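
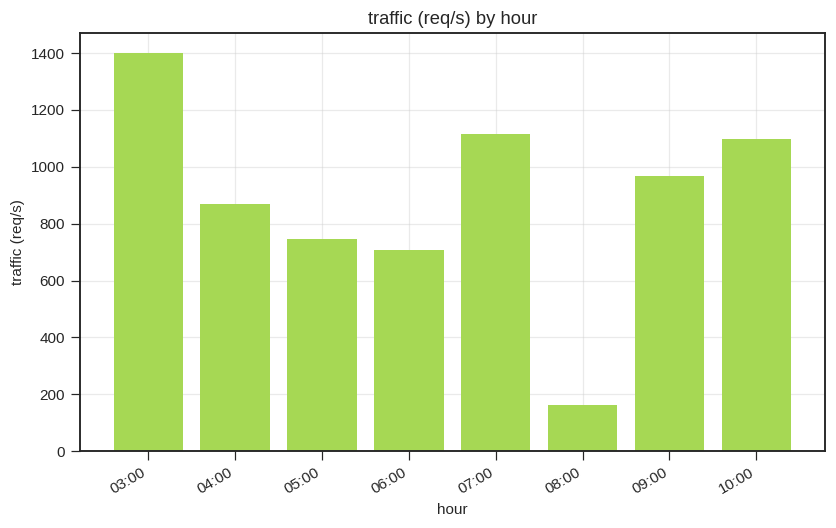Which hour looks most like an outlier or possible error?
08:00

08:00 ≈ 200; the rest sit between ≈ 800 and ≈ 1400.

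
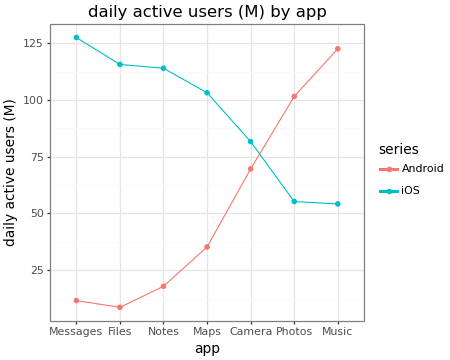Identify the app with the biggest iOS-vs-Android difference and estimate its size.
Messages: iOS ≈ 130, Android ≈ 10 → gap ≈ 120. Next-largest (Files) is only ≈ 110.

Messages, ≈ 120 M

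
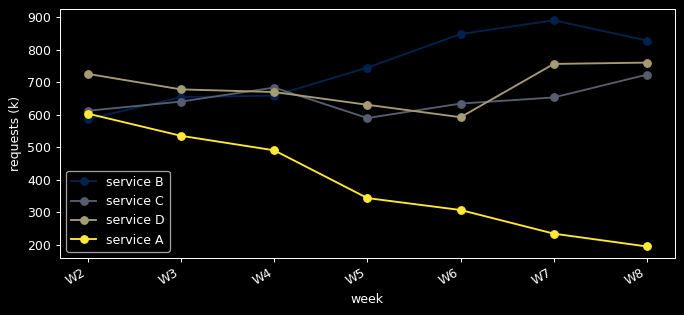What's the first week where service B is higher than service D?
W5

W4: service B ≈ 700 vs service D ≈ 700 (not yet); W5: service B ≈ 700 vs service D ≈ 600 (first crossover).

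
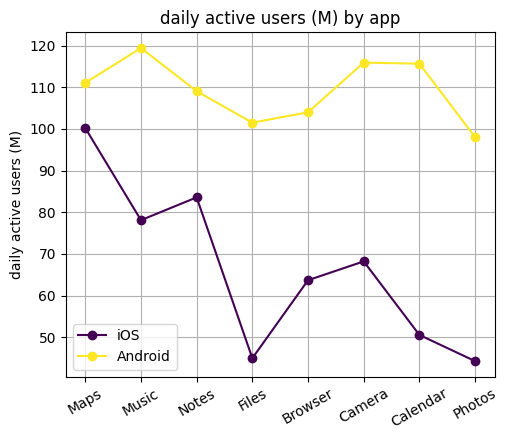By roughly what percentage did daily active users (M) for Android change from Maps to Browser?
Maps ≈ 110, Browser ≈ 100; (100 − 110) / 110 ≈ -9.1%.

≈ -9.1%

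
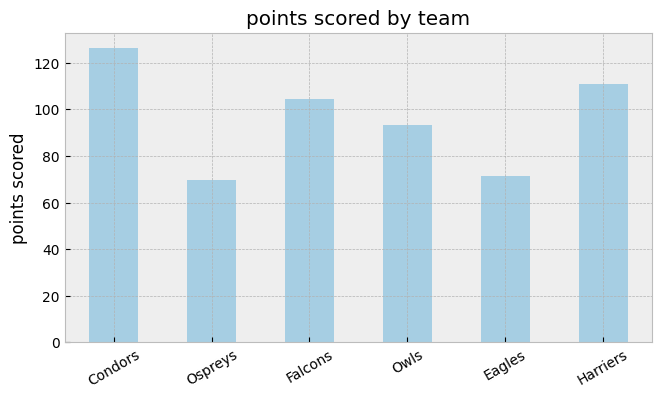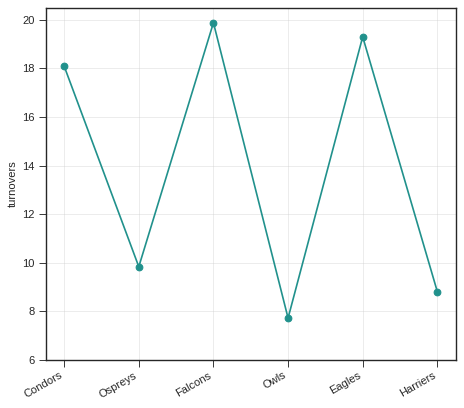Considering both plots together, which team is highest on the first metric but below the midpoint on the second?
Chart 2 median turnovers ≈ 14; below-median teams: Ospreys, Owls, Harriers. Among those, Harriers has the highest points scored (≈ 120).

Harriers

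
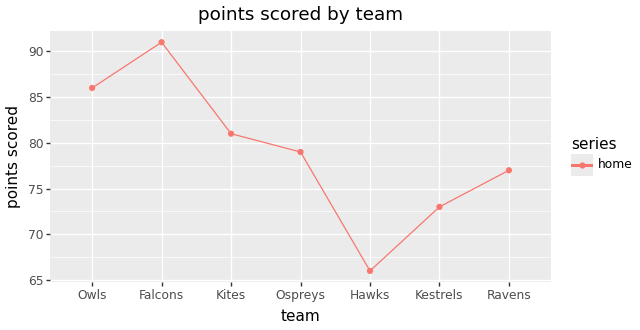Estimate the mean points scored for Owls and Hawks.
≈ 75

(85 + 65) / 2 ≈ 75.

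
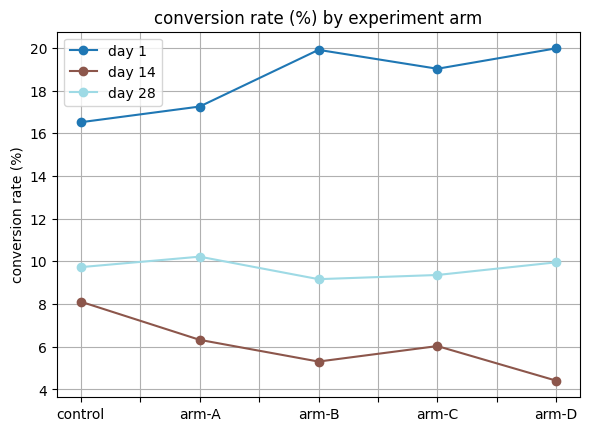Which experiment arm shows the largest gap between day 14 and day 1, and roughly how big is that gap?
arm-D, ≈ 16 %

arm-D: day 14 ≈ 4, day 1 ≈ 20 → gap ≈ 16. Next-largest (arm-B) is only ≈ 14.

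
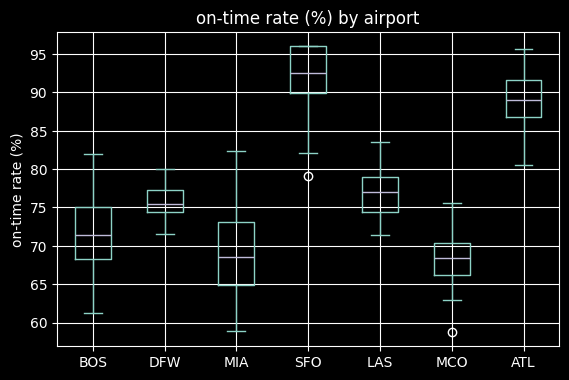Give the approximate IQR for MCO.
≈ 5

Q3 ≈ 70, Q1 ≈ 65; IQR ≈ 5.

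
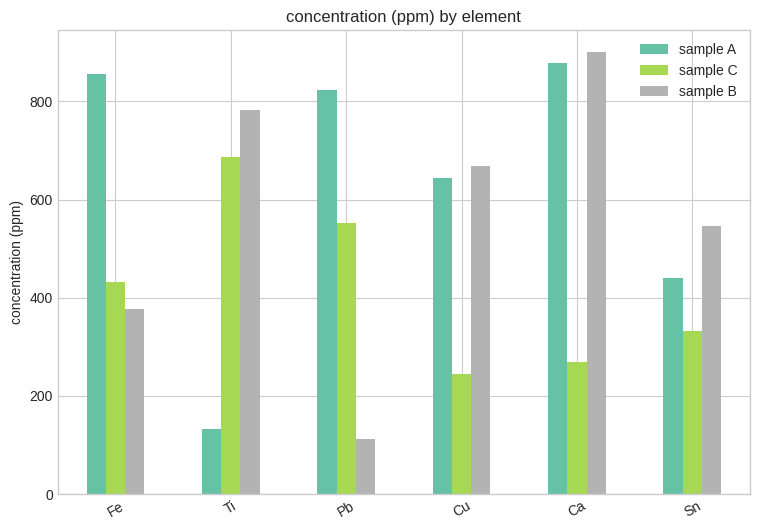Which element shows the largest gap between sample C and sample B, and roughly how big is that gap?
Ca: sample C ≈ 300, sample B ≈ 900 → gap ≈ 600. Next-largest (Pb) is only ≈ 500.

Ca, ≈ 600 ppm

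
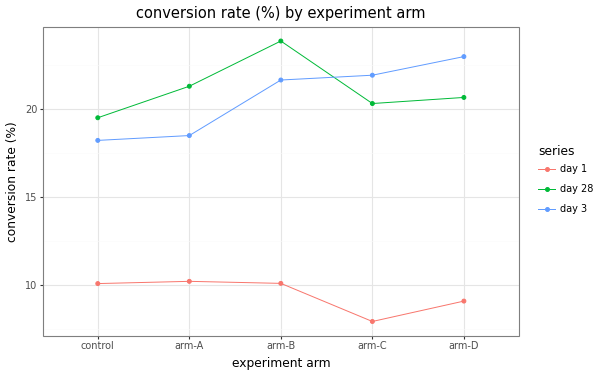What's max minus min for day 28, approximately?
Max arm-B ≈ 24, min control ≈ 20; range ≈ 4.

≈ 4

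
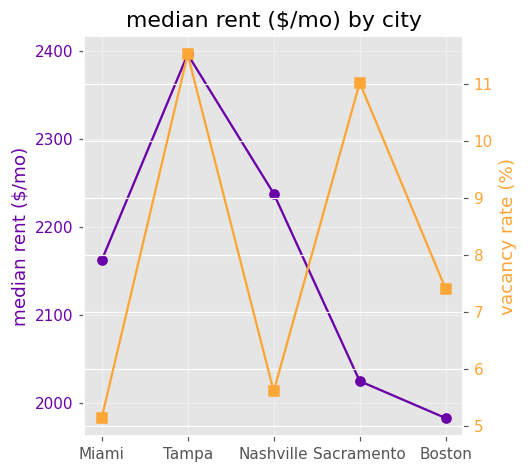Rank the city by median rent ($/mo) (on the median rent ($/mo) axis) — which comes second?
Nashville

Top 3 (on the median rent ($/mo) axis): Tampa ≈ 2400, Nashville ≈ 2250, Miami ≈ 2150.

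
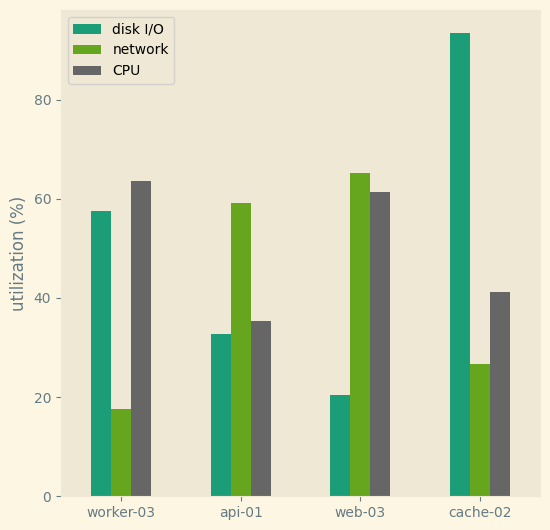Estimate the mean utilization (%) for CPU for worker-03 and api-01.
(60 + 40) / 2 ≈ 50.

≈ 50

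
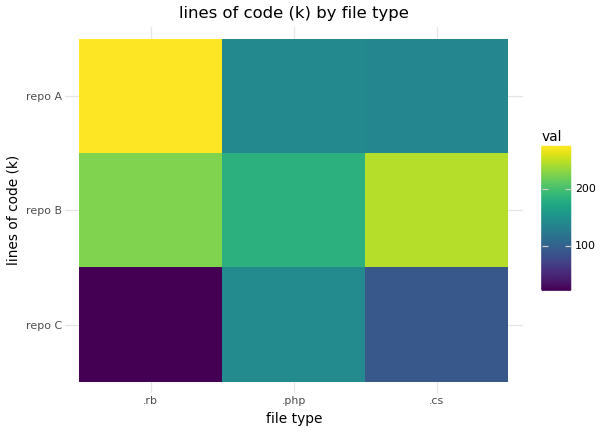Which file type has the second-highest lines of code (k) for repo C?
Top 3 for repo C: .php ≈ 150, .cs ≈ 100, .rb ≈ 25.

.cs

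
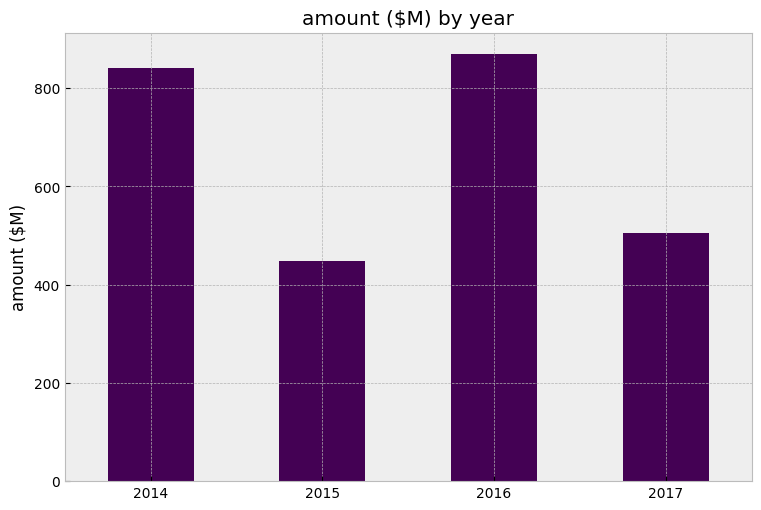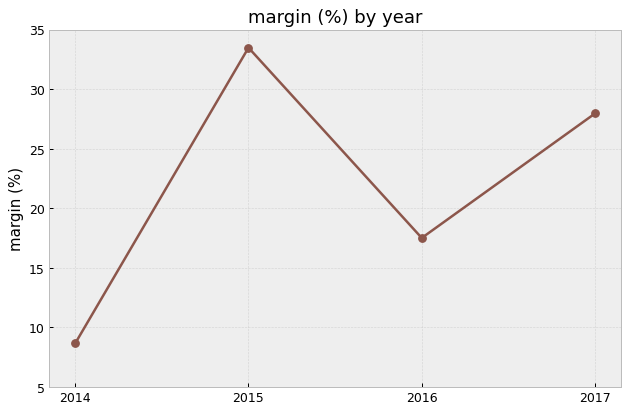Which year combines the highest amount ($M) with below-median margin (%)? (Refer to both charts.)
Chart 2 median margin (%) ≈ 25; below-median years: 2014, 2016. Among those, 2016 has the highest amount ($M) (≈ 900).

2016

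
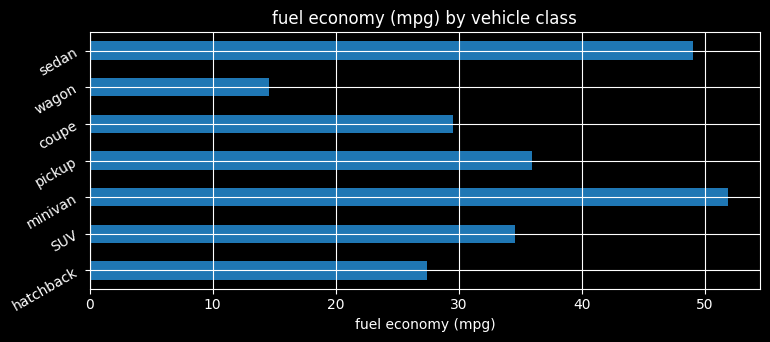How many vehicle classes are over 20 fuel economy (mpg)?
Above 20: hatchback, SUV, minivan, pickup, coupe, sedan.

6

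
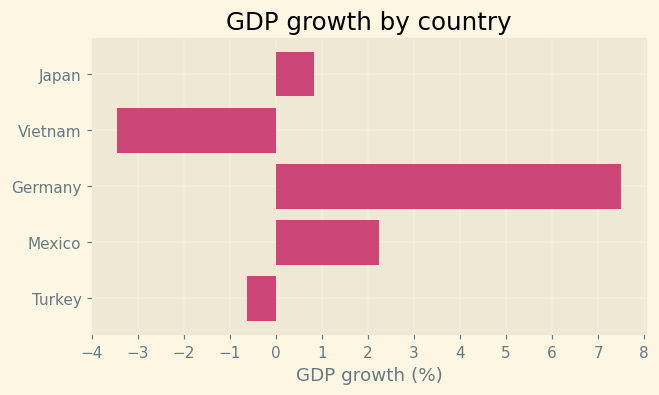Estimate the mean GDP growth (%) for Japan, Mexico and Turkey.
(1 + 2 + -1) / 3 ≈ 1.

≈ 1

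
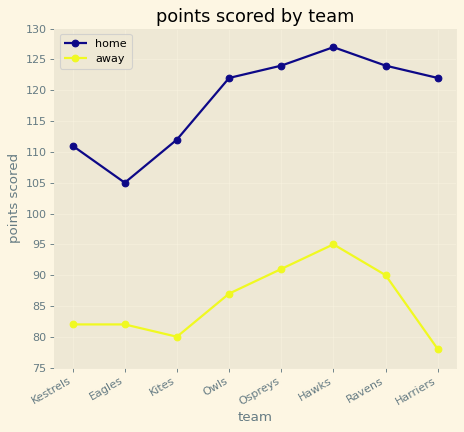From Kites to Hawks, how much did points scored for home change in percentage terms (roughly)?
≈ +13.6%

Kites ≈ 110, Hawks ≈ 125; (125 − 110) / 110 ≈ +13.6%.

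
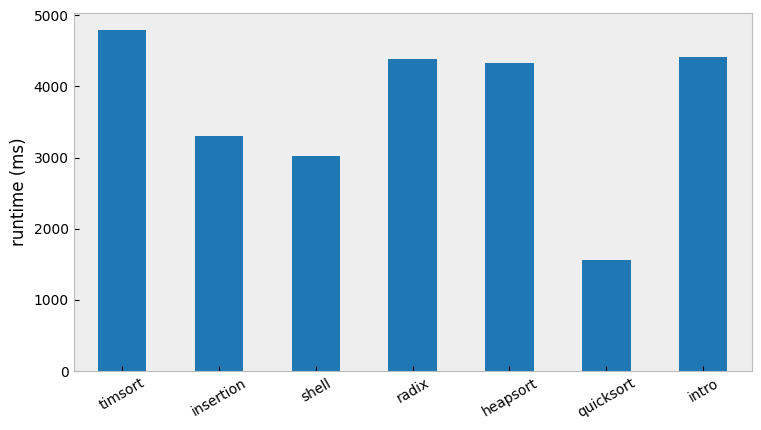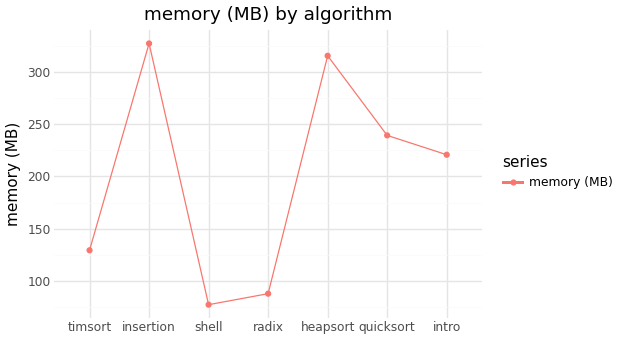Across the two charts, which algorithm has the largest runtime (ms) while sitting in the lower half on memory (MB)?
Chart 2 median memory (MB) ≈ 200; below-median algorithms: timsort, shell, radix. Among those, timsort has the highest runtime (ms) (≈ 5000).

timsort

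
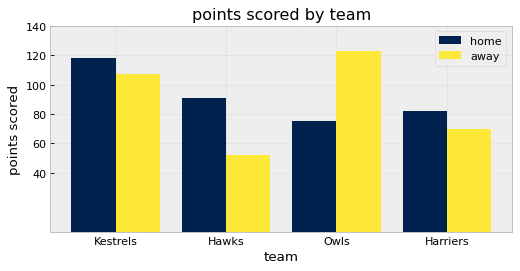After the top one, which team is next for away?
Top 3 for away: Owls ≈ 120, Kestrels ≈ 100, Harriers ≈ 80.

Kestrels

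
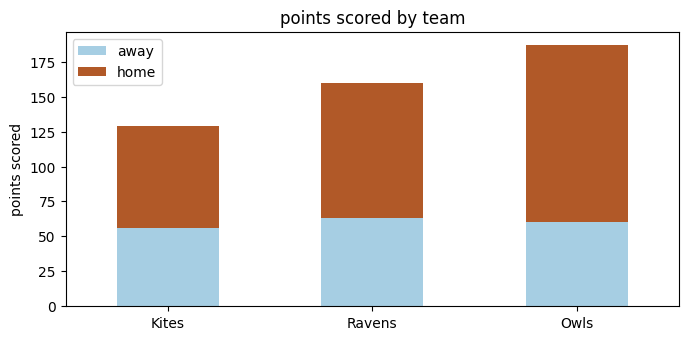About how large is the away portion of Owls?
away top ≈ 60, bottom ≈ 0; segment ≈ 60.

≈ 60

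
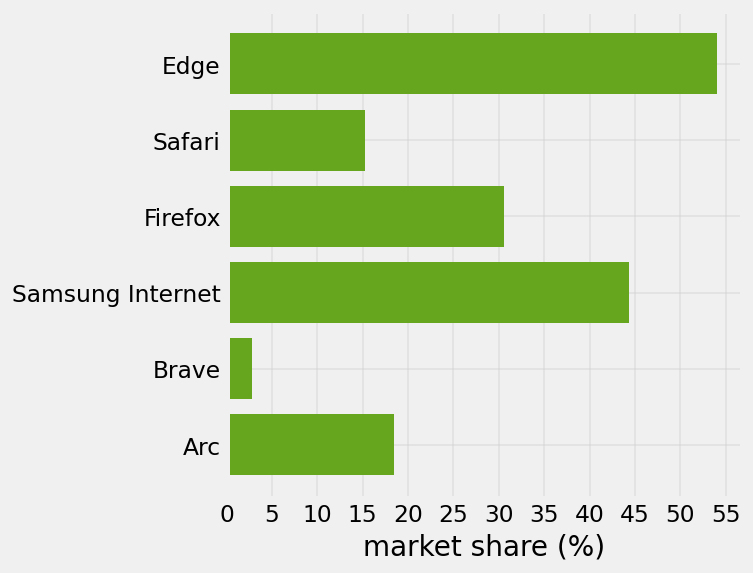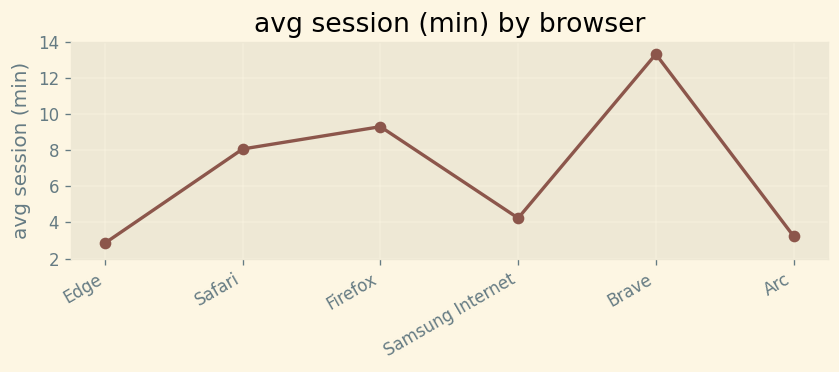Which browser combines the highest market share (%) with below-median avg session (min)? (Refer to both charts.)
Edge

Chart 2 median avg session (min) ≈ 6; below-median browsers: Edge, Samsung Internet, Arc. Among those, Edge has the highest market share (%) (≈ 55).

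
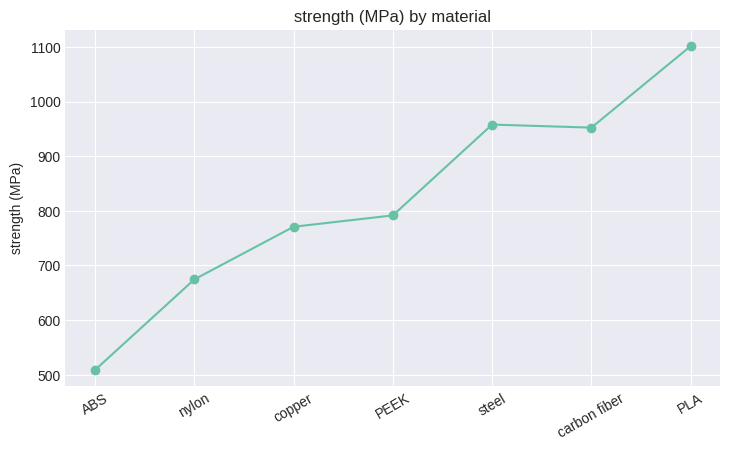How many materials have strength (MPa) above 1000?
Above 1000: PLA.

1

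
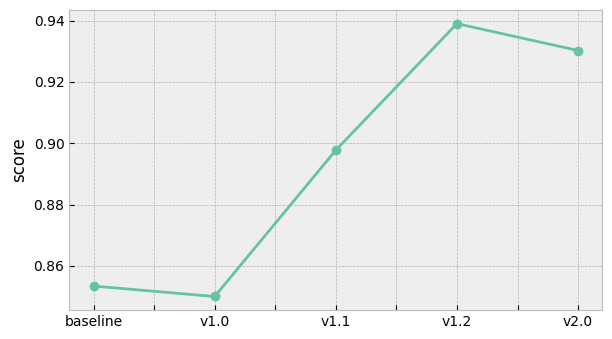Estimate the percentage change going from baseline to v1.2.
≈ +10.6%

baseline ≈ 0.85, v1.2 ≈ 0.94; (0.94 − 0.85) / 0.85 ≈ +10.6%.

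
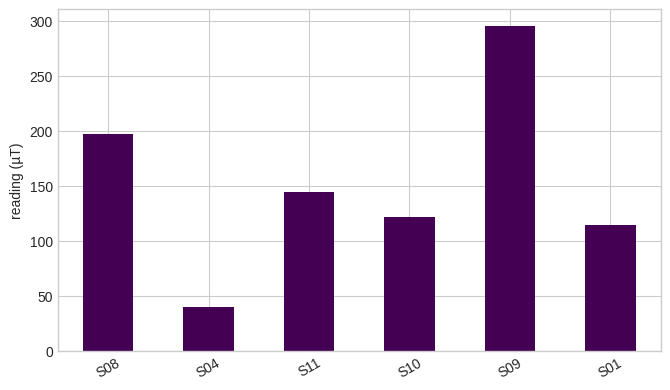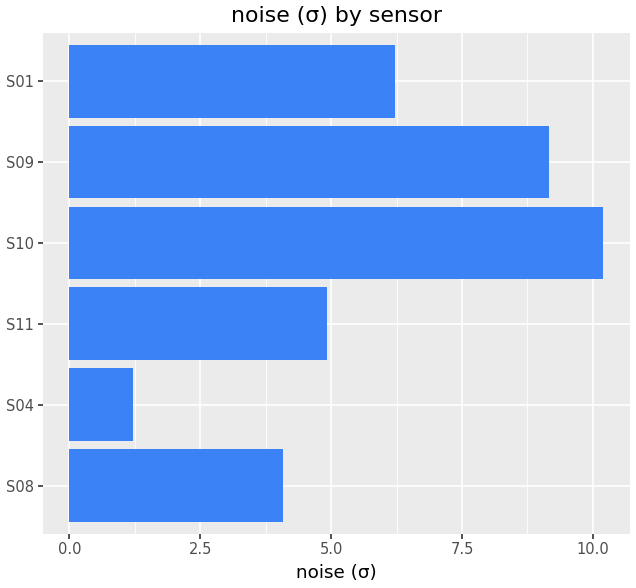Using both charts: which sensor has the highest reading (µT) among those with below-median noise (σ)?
S08

Chart 2 median noise (σ) ≈ 6; below-median sensors: S08, S04, S11. Among those, S08 has the highest reading (µT) (≈ 200).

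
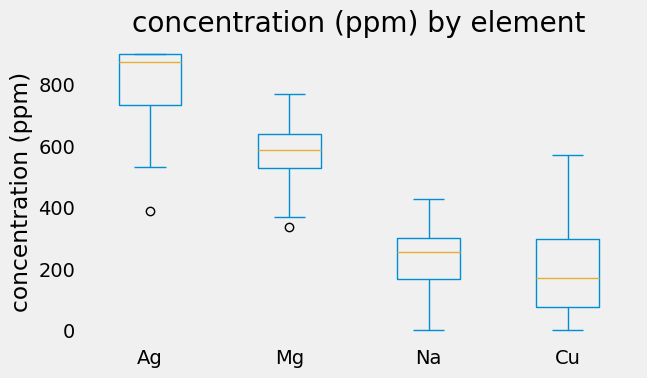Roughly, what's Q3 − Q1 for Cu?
Q3 ≈ 300, Q1 ≈ 100; IQR ≈ 200.

≈ 200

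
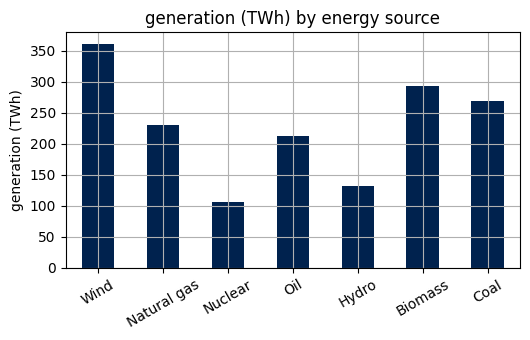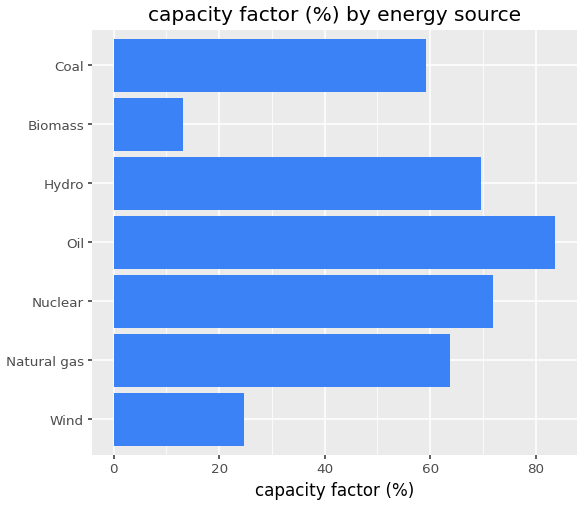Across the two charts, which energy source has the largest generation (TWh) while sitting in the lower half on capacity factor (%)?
Chart 2 median capacity factor (%) ≈ 60; below-median energy sources: Wind, Biomass, Coal. Among those, Wind has the highest generation (TWh) (≈ 350).

Wind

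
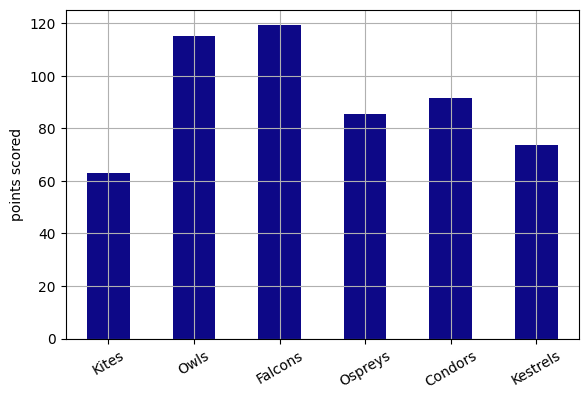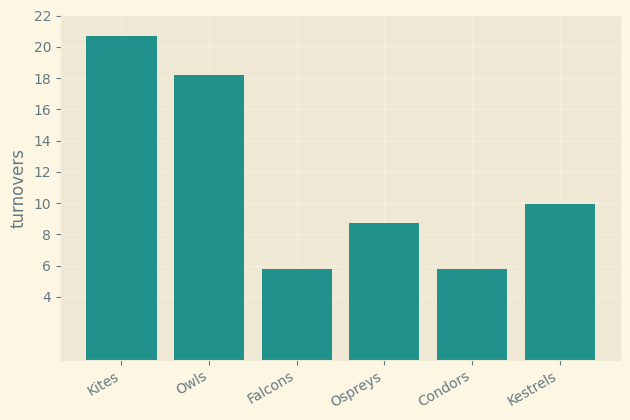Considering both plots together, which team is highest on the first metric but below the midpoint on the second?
Chart 2 median turnovers ≈ 10; below-median teams: Falcons, Ospreys, Condors. Among those, Falcons has the highest points scored (≈ 120).

Falcons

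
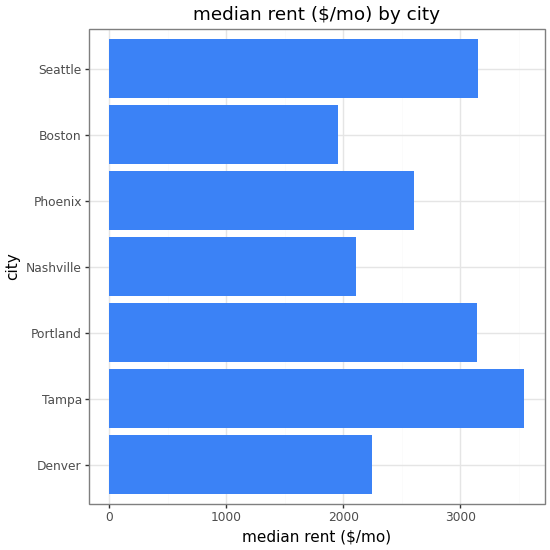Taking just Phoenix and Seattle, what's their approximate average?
(2500 + 3000) / 2 ≈ 2750.

≈ 2750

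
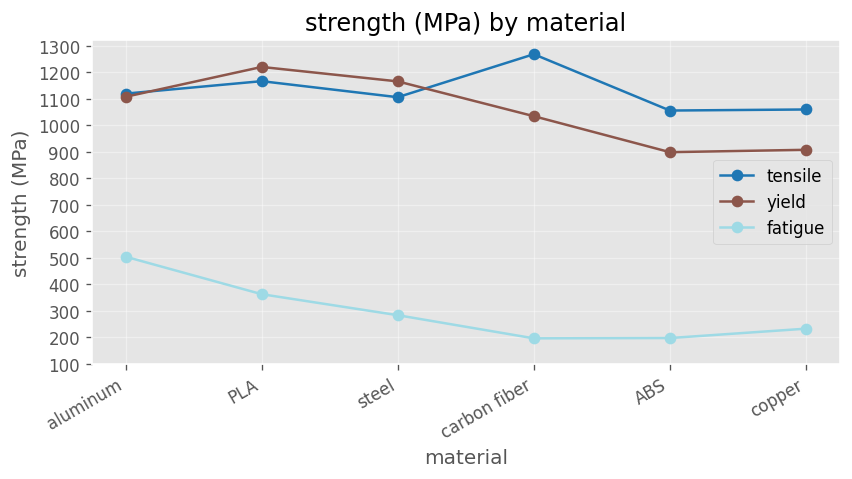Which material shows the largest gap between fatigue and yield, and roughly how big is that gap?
steel: fatigue ≈ 300, yield ≈ 1200 → gap ≈ 900. Next-largest (PLA) is only ≈ 800.

steel, ≈ 900 MPa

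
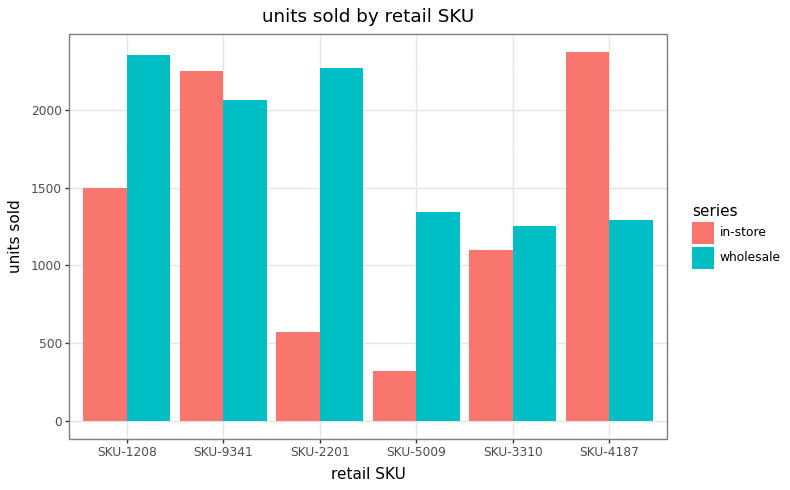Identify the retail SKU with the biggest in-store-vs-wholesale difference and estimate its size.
SKU-2201, ≈ 1600

SKU-2201: in-store ≈ 600, wholesale ≈ 2200 → gap ≈ 1600. Next-largest (SKU-4187) is only ≈ 1200.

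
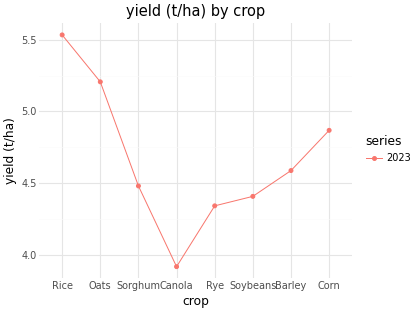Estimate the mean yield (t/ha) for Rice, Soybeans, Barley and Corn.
(5.6 + 4.4 + 4.6 + 4.8) / 4 ≈ 4.85.

≈ 4.85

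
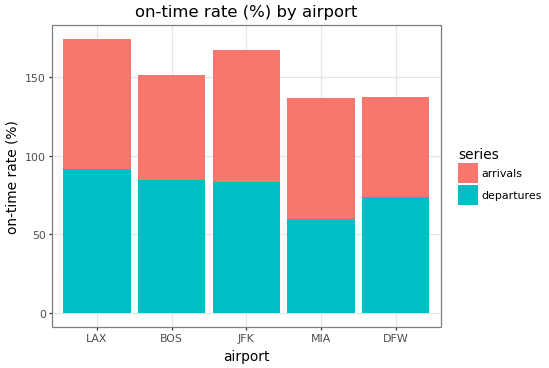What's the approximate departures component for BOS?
≈ 80

departures top ≈ 80, bottom ≈ 0; segment ≈ 80.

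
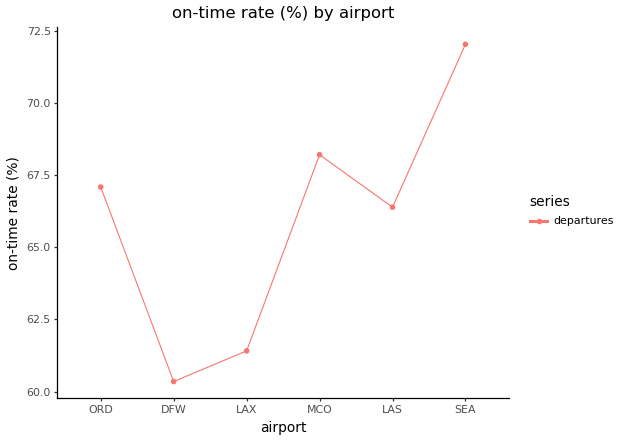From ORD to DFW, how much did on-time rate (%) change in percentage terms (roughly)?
≈ -10.4%

ORD ≈ 67, DFW ≈ 60; (60 − 67) / 67 ≈ -10.4%.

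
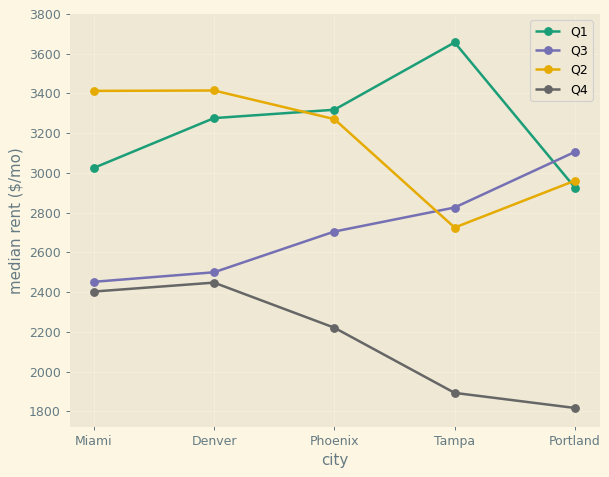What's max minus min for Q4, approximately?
Max Denver ≈ 2400, min Portland ≈ 1800; range ≈ 600.

≈ 600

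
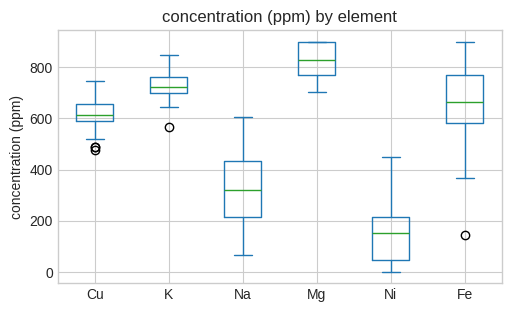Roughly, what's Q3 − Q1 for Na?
≈ 200

Q3 ≈ 400, Q1 ≈ 200; IQR ≈ 200.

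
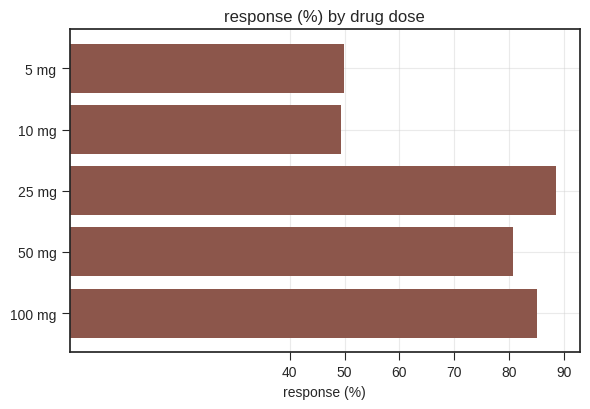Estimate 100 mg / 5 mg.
100 mg ≈ 90, 5 mg ≈ 50; 90/50 ≈ 1.8.

≈ 1.8×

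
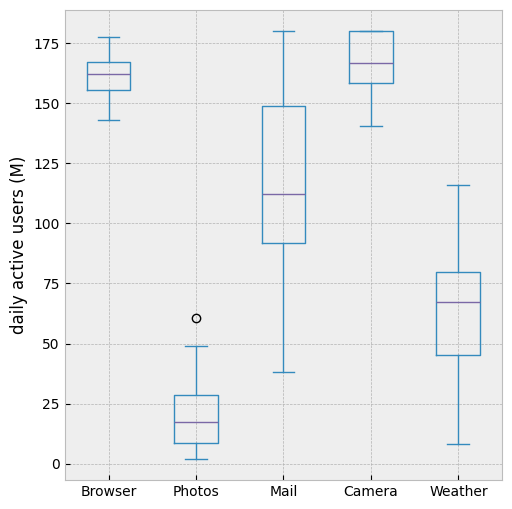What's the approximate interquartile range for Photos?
≈ 20

Q3 ≈ 20, Q1 ≈ 0; IQR ≈ 20.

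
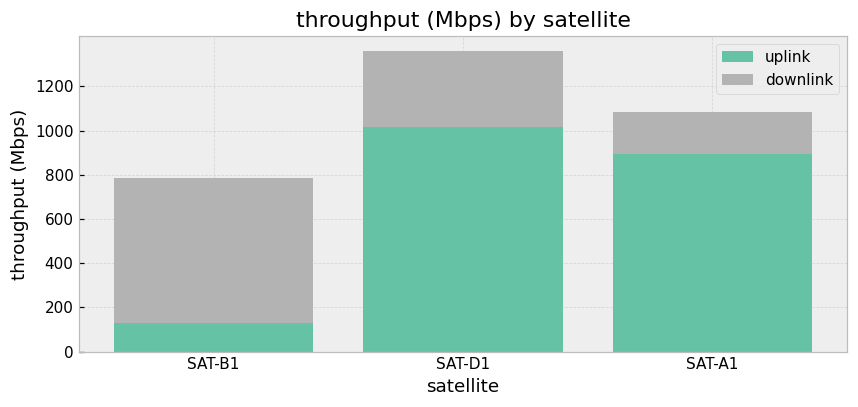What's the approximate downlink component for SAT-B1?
downlink top ≈ 800, bottom ≈ 200; segment ≈ 600.

≈ 600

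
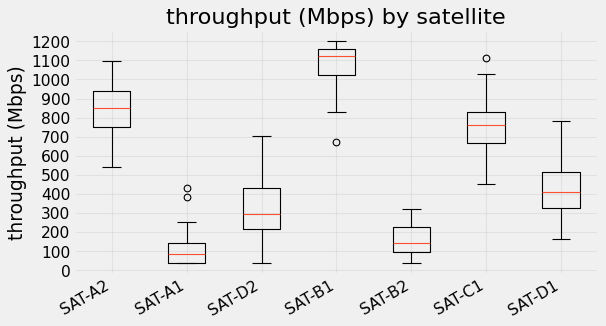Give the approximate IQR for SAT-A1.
Q3 ≈ 100, Q1 ≈ 0; IQR ≈ 100.

≈ 100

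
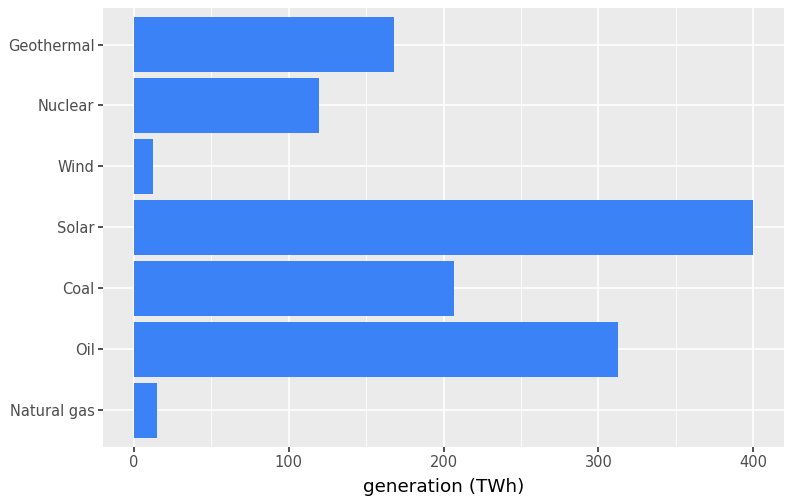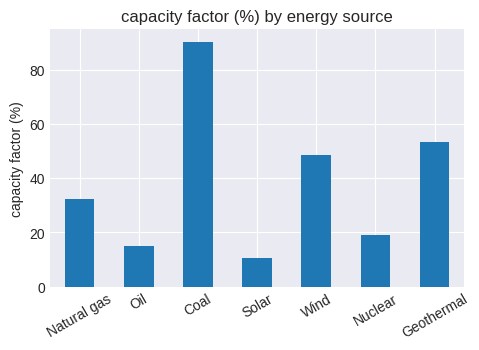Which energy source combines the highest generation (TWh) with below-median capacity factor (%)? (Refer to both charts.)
Solar

Chart 2 median capacity factor (%) ≈ 30; below-median energy sources: Oil, Solar, Nuclear. Among those, Solar has the highest generation (TWh) (≈ 400).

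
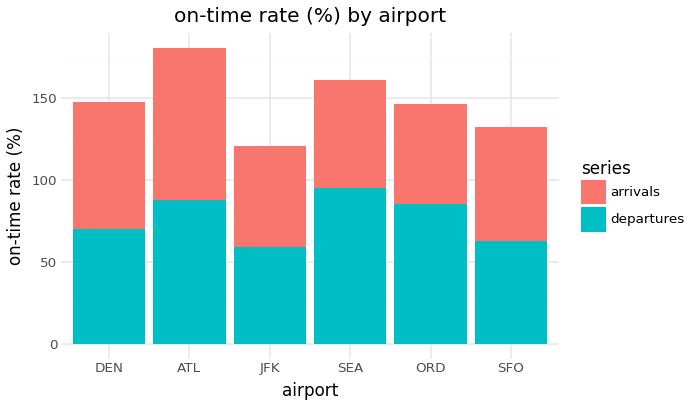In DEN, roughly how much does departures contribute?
departures top ≈ 80, bottom ≈ 0; segment ≈ 80.

≈ 80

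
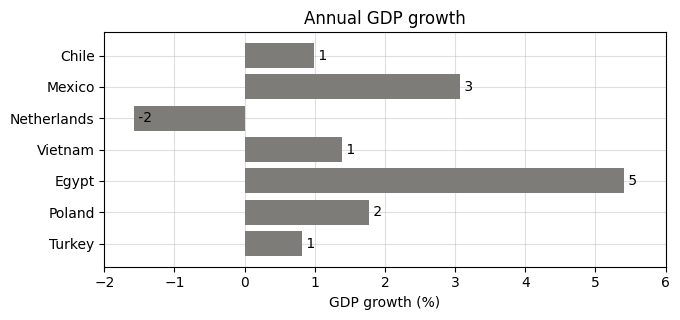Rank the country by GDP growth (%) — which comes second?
Mexico

Top 3: Egypt ≈ 5, Mexico ≈ 3, Poland ≈ 2.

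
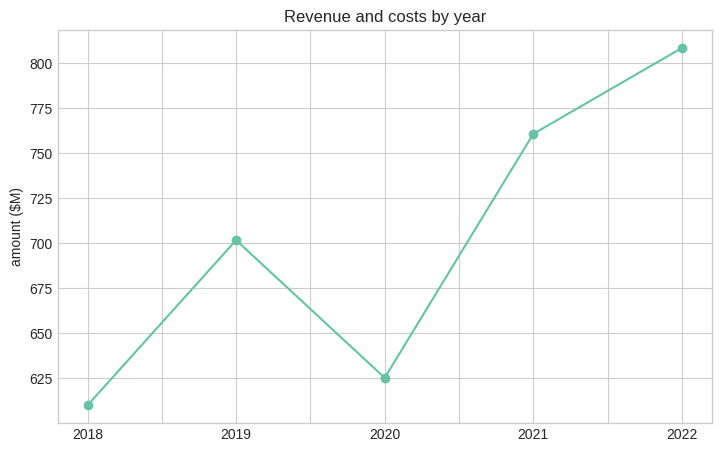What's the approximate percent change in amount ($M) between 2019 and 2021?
≈ +8.6%

2019 ≈ 700, 2021 ≈ 760; (760 − 700) / 700 ≈ +8.6%.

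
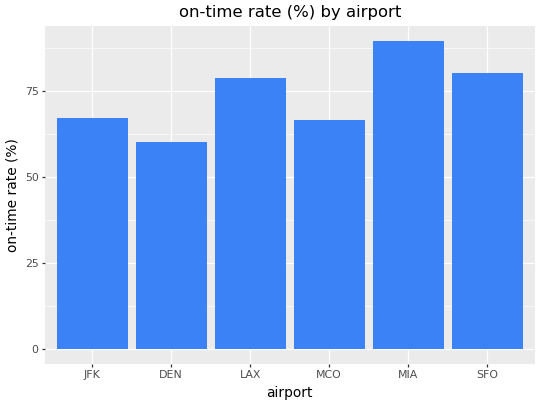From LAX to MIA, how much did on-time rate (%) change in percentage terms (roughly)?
≈ +12.5%

LAX ≈ 80, MIA ≈ 90; (90 − 80) / 80 ≈ +12.5%.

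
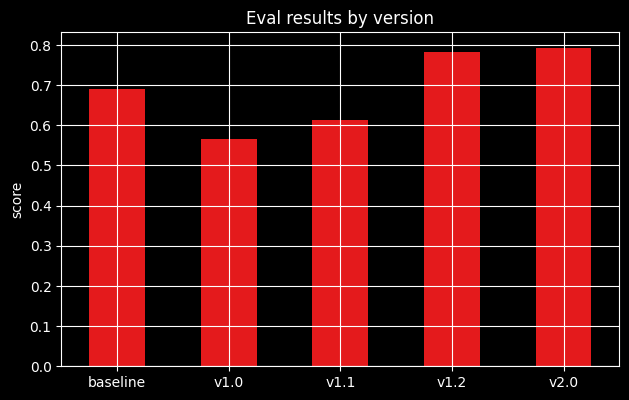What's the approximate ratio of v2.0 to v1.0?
≈ 1.33×

v2.0 ≈ 0.8, v1.0 ≈ 0.6; 0.8/0.6 ≈ 1.33.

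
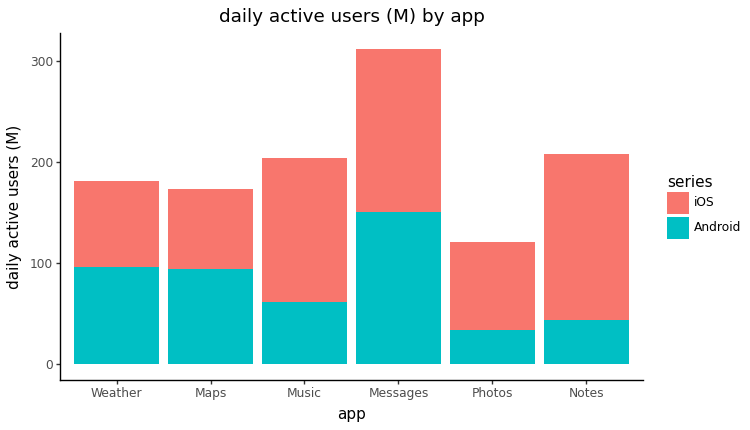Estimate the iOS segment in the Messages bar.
iOS top ≈ 300, bottom ≈ 150; segment ≈ 150.

≈ 150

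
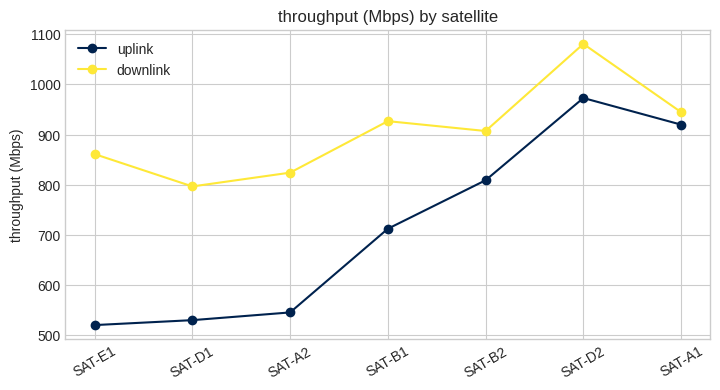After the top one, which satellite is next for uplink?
Top 3 for uplink: SAT-D2 ≈ 950, SAT-A1 ≈ 900, SAT-B2 ≈ 800.

SAT-A1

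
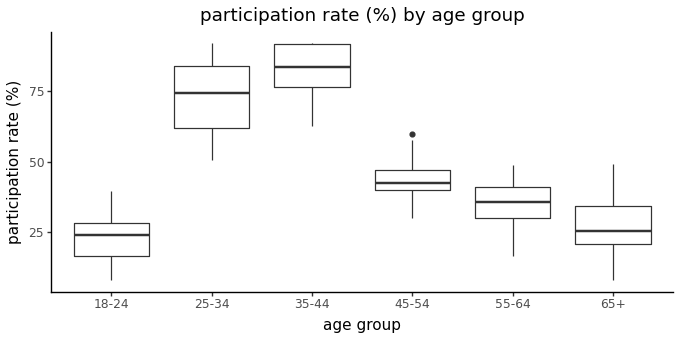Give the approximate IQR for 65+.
≈ 15

Q3 ≈ 35, Q1 ≈ 20; IQR ≈ 15.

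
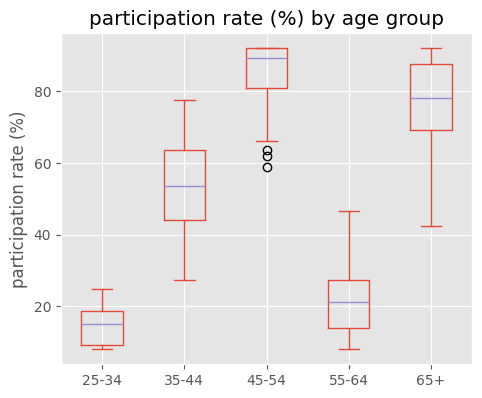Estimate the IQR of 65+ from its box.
Q3 ≈ 90, Q1 ≈ 70; IQR ≈ 20.

≈ 20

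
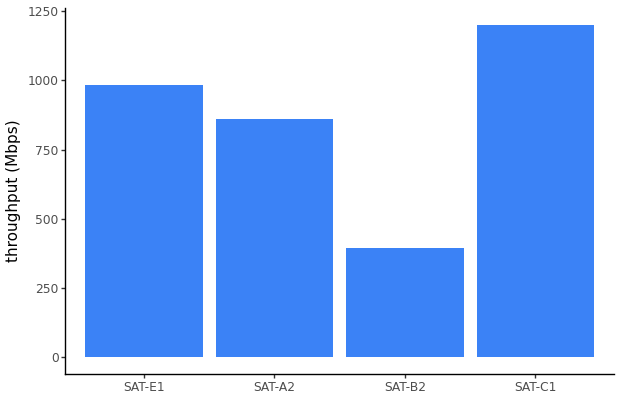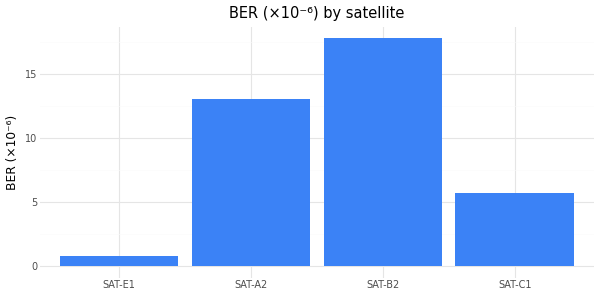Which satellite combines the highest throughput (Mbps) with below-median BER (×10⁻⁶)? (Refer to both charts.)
SAT-C1

Chart 2 median BER (×10⁻⁶) ≈ 10; below-median satellites: SAT-E1, SAT-C1. Among those, SAT-C1 has the highest throughput (Mbps) (≈ 1200).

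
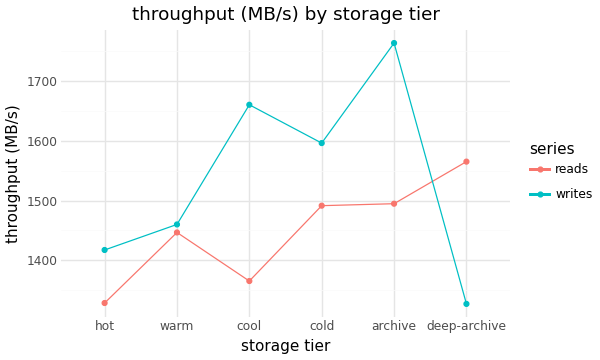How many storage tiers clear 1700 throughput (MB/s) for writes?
Above 1700: archive.

1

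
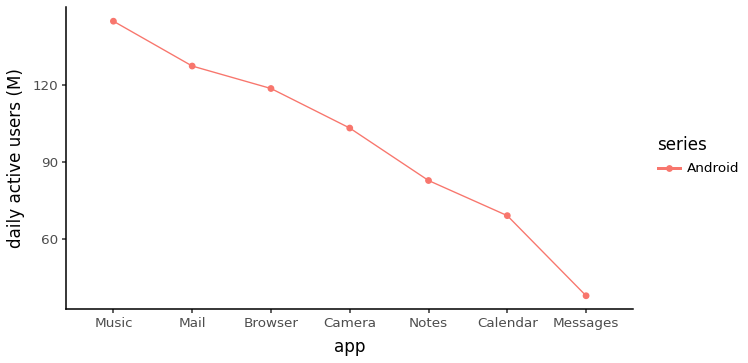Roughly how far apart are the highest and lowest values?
≈ 100

Max Music ≈ 140, min Messages ≈ 40; range ≈ 100.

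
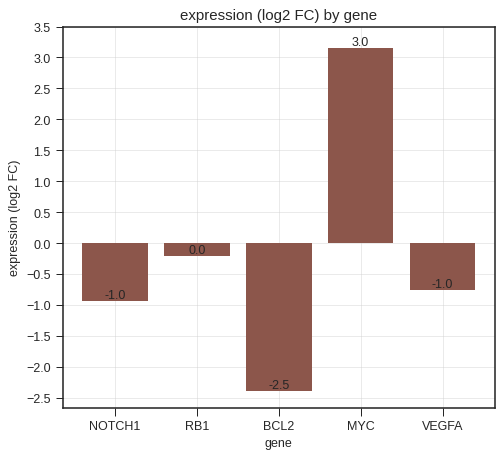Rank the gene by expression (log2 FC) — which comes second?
RB1

Top 3: MYC ≈ 3.0, RB1 ≈ 0.0, VEGFA ≈ -1.0.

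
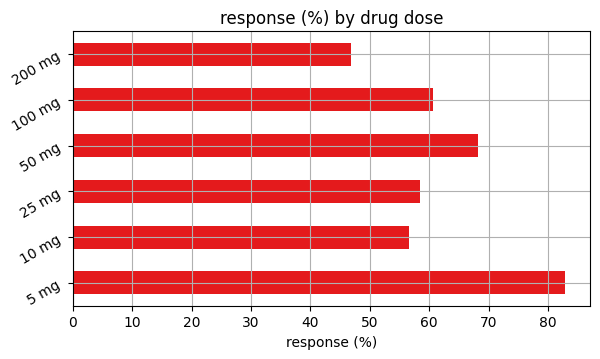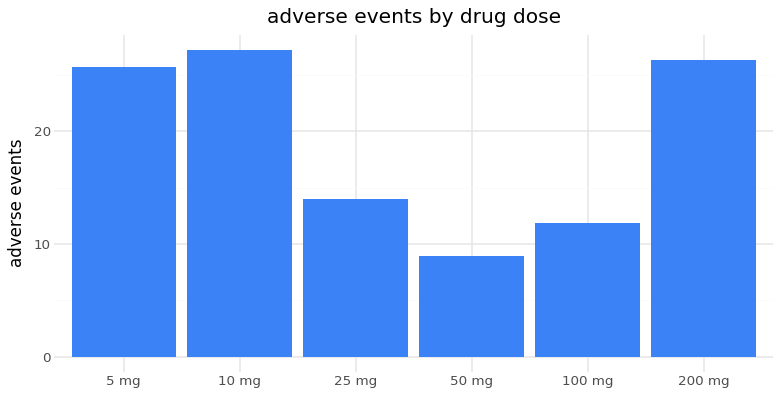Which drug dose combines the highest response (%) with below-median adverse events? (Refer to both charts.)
50 mg

Chart 2 median adverse events ≈ 20; below-median drug doses: 25 mg, 50 mg, 100 mg. Among those, 50 mg has the highest response (%) (≈ 70).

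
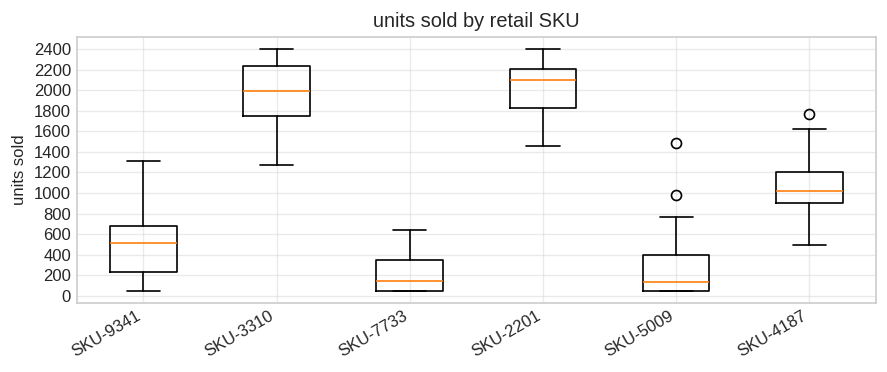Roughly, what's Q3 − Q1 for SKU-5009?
≈ 400

Q3 ≈ 400, Q1 ≈ 0; IQR ≈ 400.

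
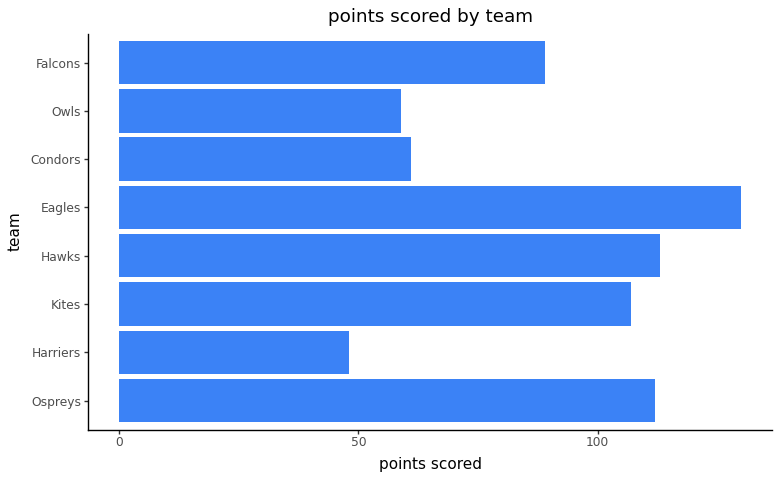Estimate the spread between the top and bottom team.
Max Eagles ≈ 120, min Harriers ≈ 40; range ≈ 80.

≈ 80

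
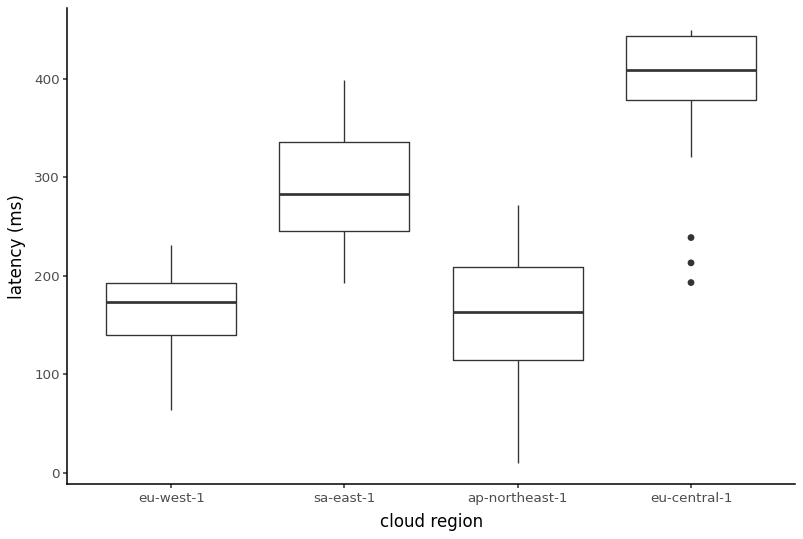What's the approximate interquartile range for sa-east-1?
≈ 75

Q3 ≈ 325, Q1 ≈ 250; IQR ≈ 75.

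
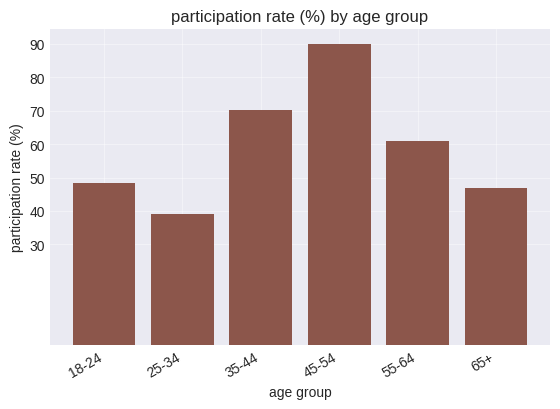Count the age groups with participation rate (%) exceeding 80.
Above 80: 45-54.

1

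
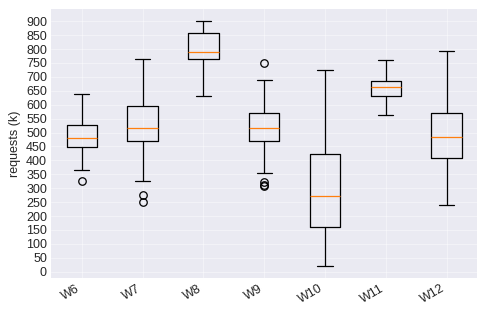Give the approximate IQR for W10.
≈ 250

Q3 ≈ 400, Q1 ≈ 150; IQR ≈ 250.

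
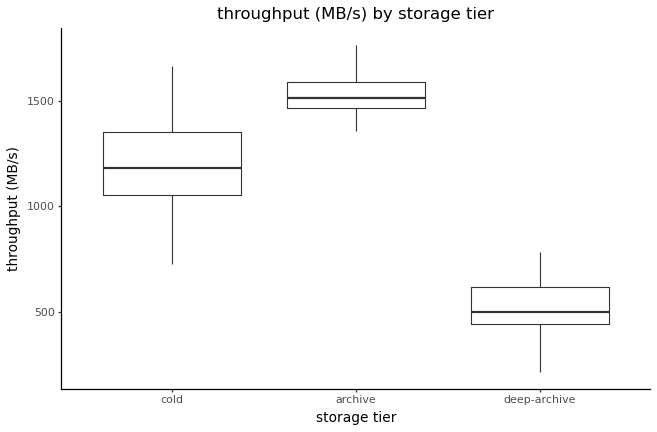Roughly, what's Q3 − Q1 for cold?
Q3 ≈ 1400, Q1 ≈ 1100; IQR ≈ 300.

≈ 300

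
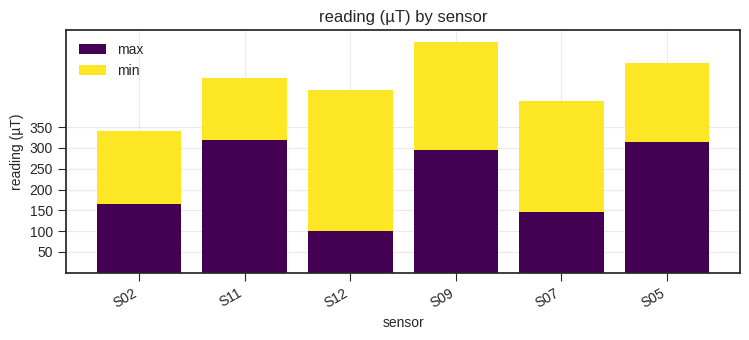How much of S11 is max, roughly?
max top ≈ 300, bottom ≈ 0; segment ≈ 300.

≈ 300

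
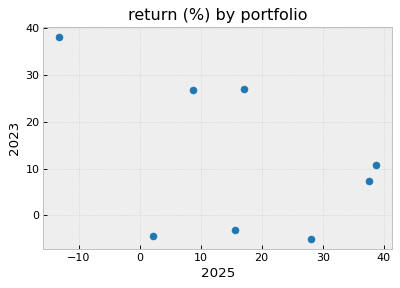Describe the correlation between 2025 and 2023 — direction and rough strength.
negative, moderate

Points are negatively correlated; moderate (|r| ≈ 0.5).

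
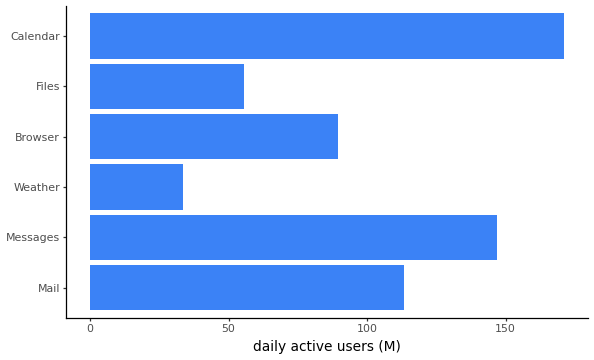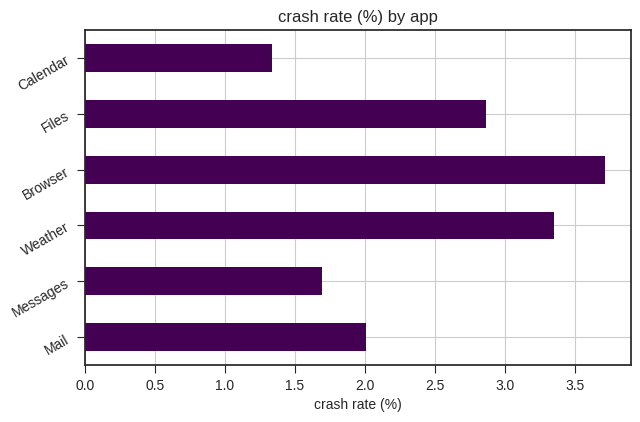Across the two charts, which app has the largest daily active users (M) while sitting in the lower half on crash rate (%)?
Calendar

Chart 2 median crash rate (%) ≈ 2.5; below-median apps: Mail, Messages, Calendar. Among those, Calendar has the highest daily active users (M) (≈ 180).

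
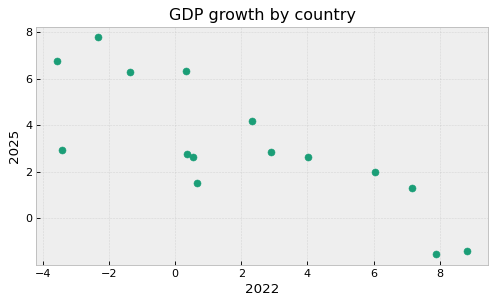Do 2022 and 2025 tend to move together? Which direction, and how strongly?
Points are negatively correlated; strong (|r| ≈ 0.8).

negative, strong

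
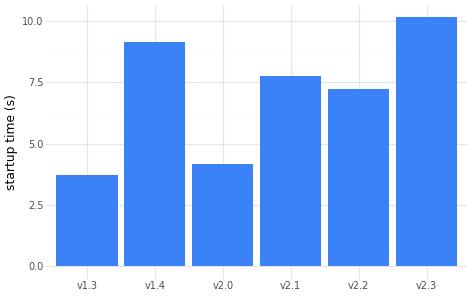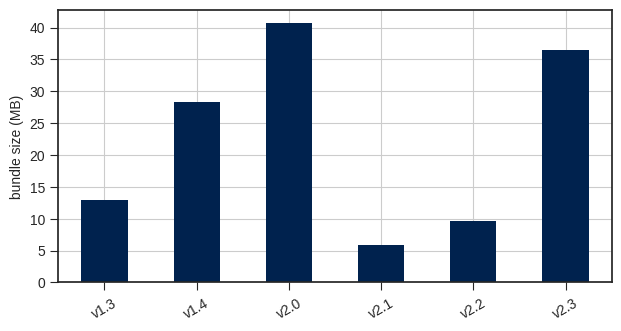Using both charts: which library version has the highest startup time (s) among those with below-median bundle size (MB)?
v2.1

Chart 2 median bundle size (MB) ≈ 20; below-median library versions: v1.3, v2.1, v2.2. Among those, v2.1 has the highest startup time (s) (≈ 8).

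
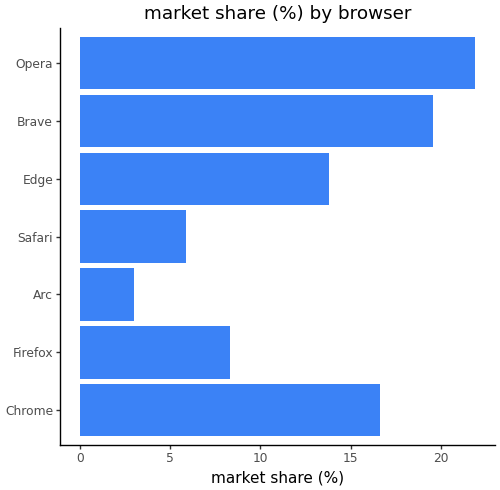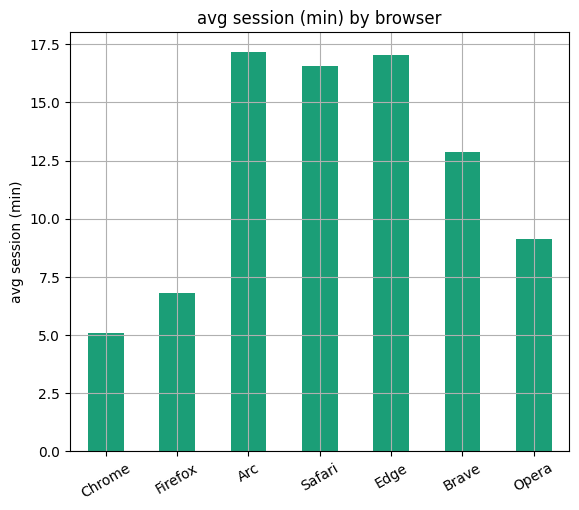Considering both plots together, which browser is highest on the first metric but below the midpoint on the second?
Opera

Chart 2 median avg session (min) ≈ 12; below-median browsers: Chrome, Firefox, Opera. Among those, Opera has the highest market share (%) (≈ 20).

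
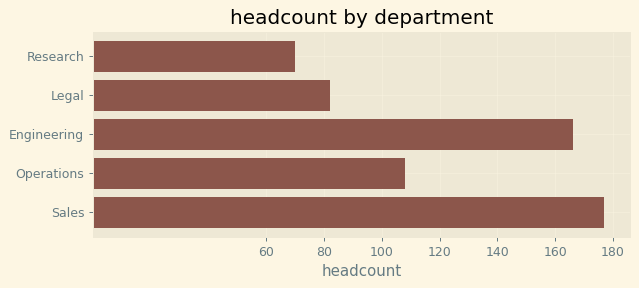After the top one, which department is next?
Engineering

Top 3: Sales ≈ 180, Engineering ≈ 160, Operations ≈ 100.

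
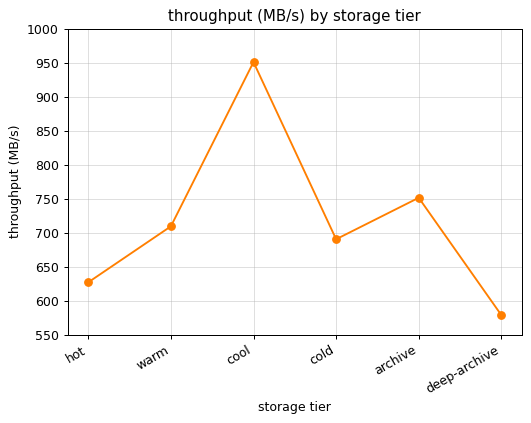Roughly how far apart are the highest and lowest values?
Max cool ≈ 950, min deep-archive ≈ 600; range ≈ 350.

≈ 350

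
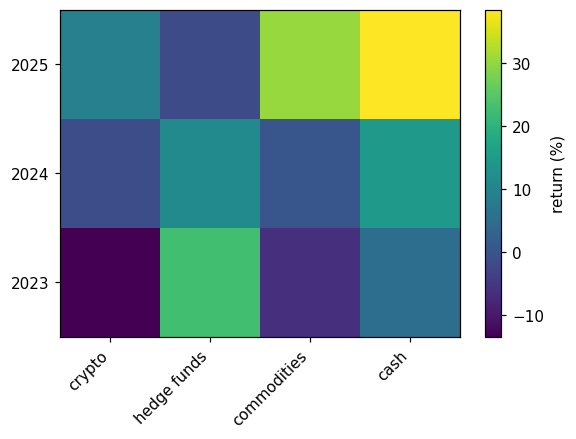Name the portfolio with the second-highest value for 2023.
Top 3 for 2023: hedge funds ≈ 25, cash ≈ 5, commodities ≈ -5.

cash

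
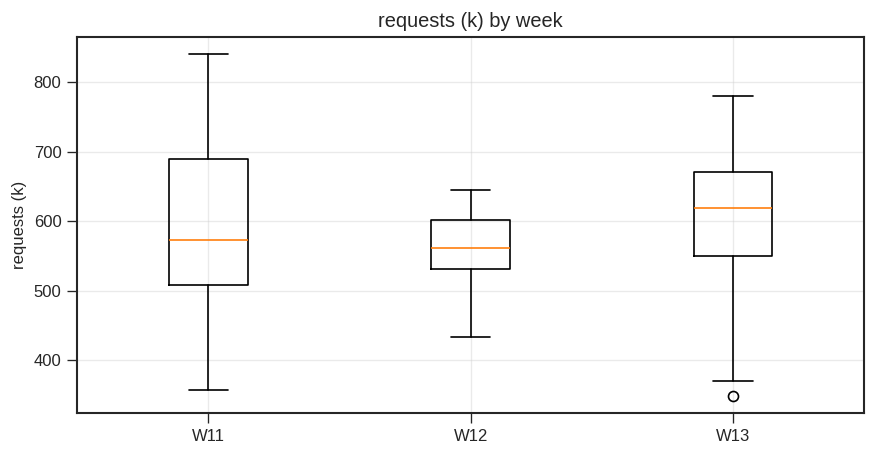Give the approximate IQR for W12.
Q3 ≈ 600, Q1 ≈ 530; IQR ≈ 70.

≈ 70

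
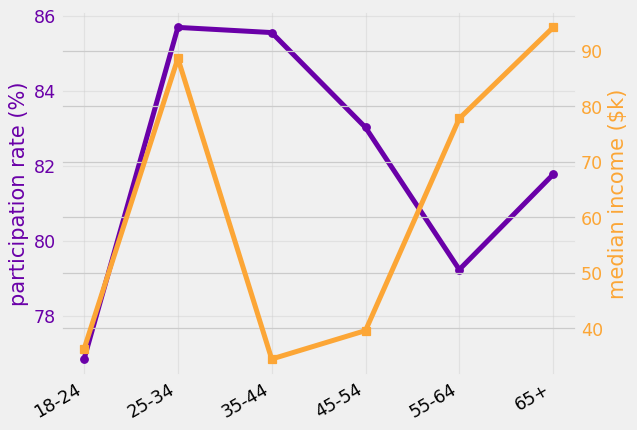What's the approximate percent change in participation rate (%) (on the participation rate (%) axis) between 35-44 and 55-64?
35-44 ≈ 86, 55-64 ≈ 79; (79 − 86) / 86 ≈ -8.1%.

≈ -8.1%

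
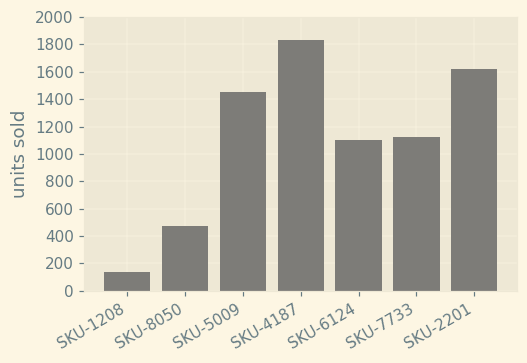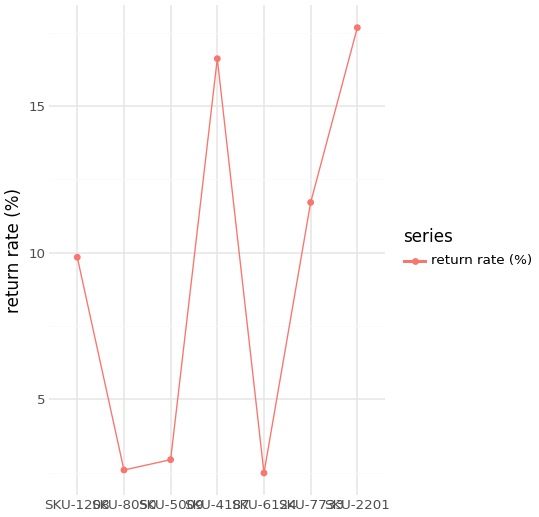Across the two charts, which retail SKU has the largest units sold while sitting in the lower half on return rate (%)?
Chart 2 median return rate (%) ≈ 10; below-median retail SKUs: SKU-8050, SKU-5009, SKU-6124. Among those, SKU-5009 has the highest units sold (≈ 1400).

SKU-5009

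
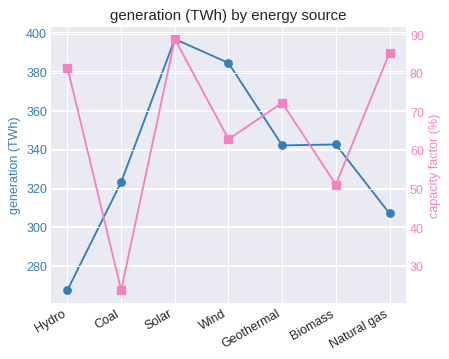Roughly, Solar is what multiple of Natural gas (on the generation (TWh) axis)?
≈ 1.33×

Solar ≈ 400, Natural gas ≈ 300; 400/300 ≈ 1.33.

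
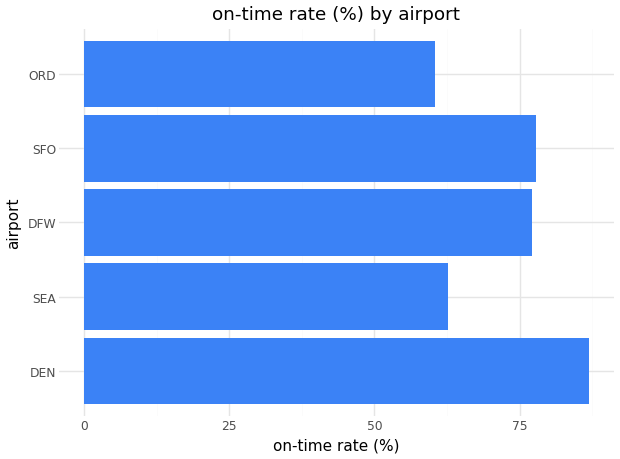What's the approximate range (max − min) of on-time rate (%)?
Max DEN ≈ 90, min ORD ≈ 60; range ≈ 30.

≈ 30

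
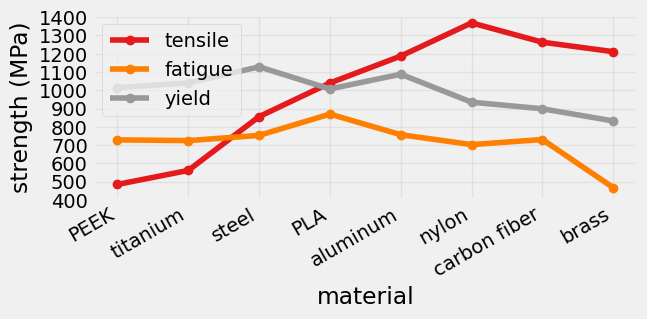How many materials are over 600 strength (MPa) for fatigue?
Above 600: PEEK, titanium, steel, PLA, aluminum, nylon, carbon fiber.

7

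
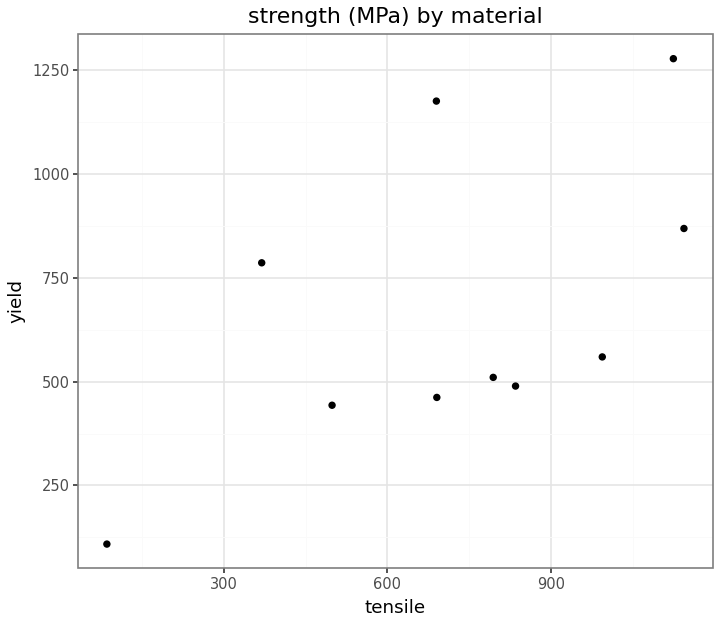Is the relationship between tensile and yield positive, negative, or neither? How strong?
Points are positively correlated; moderate (|r| ≈ 0.6).

positive, moderate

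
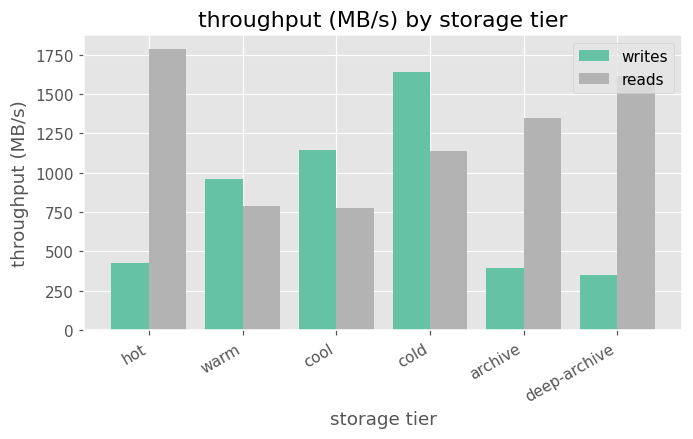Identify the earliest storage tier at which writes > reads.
warm

hot: writes ≈ 400 vs reads ≈ 1800 (not yet); warm: writes ≈ 1000 vs reads ≈ 800 (first crossover).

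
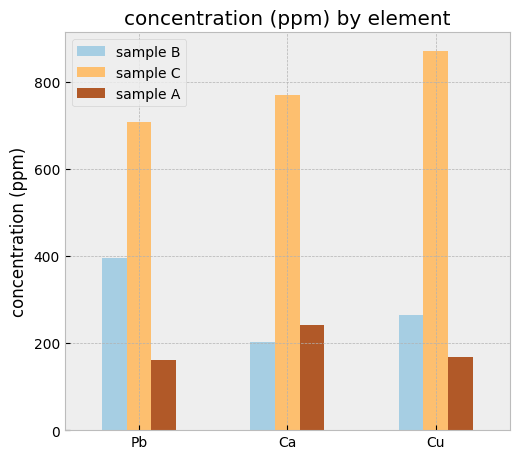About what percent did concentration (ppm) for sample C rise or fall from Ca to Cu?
≈ +12.5%

Ca ≈ 800, Cu ≈ 900; (900 − 800) / 800 ≈ +12.5%.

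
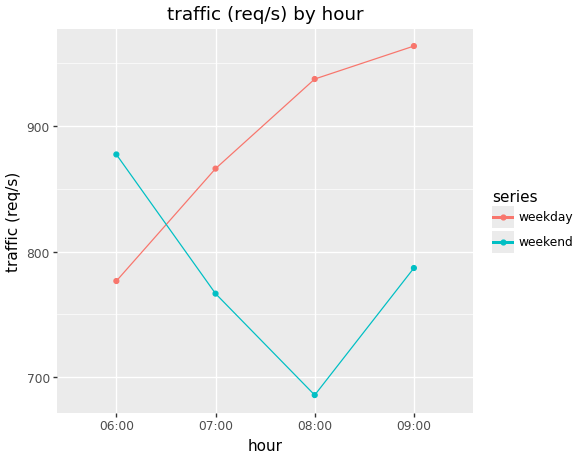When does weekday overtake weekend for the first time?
06:00: weekday ≈ 775 vs weekend ≈ 875 (not yet); 07:00: weekday ≈ 875 vs weekend ≈ 775 (first crossover).

07:00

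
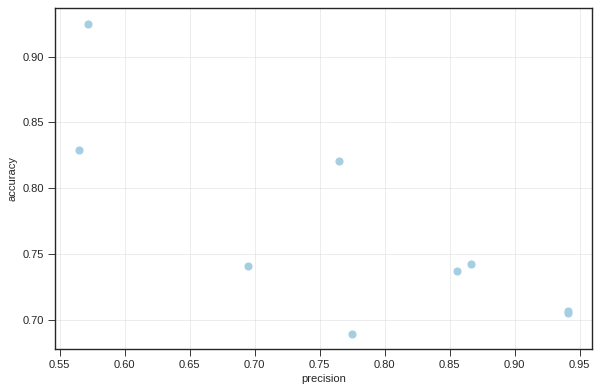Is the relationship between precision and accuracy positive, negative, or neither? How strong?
negative, strong

Points are negatively correlated; strong (|r| ≈ 0.8).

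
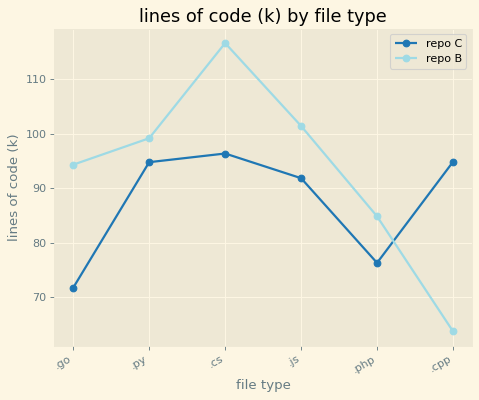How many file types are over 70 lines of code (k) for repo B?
Above 70: .go, .py, .cs, .js, .php.

5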